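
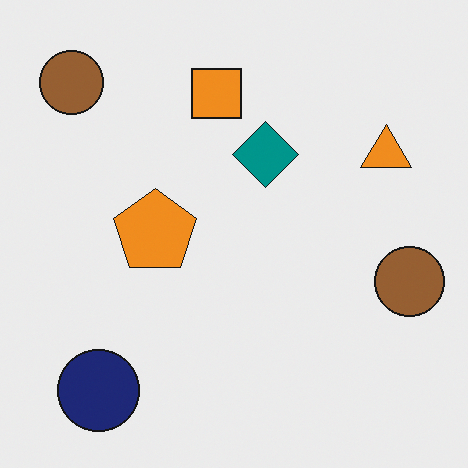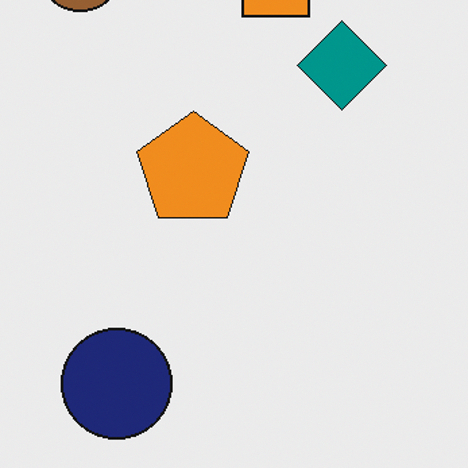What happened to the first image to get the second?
The image was cropped slightly and scaled back up.

The visible shapes are larger and the field of view is narrower; shapes near the original edges may be partly or wholly outside the frame — a crop-and-rescale.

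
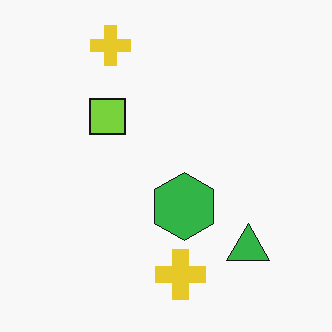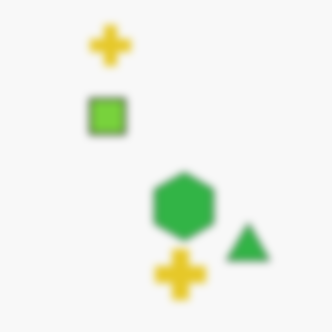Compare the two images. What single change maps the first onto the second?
The image was moderately blurred.

Shape edges and outlines are uniformly softened across the whole image.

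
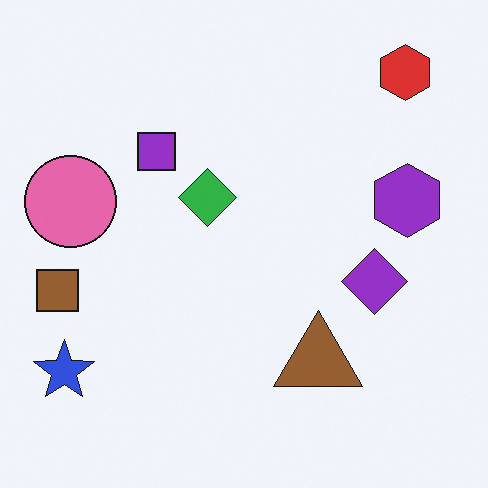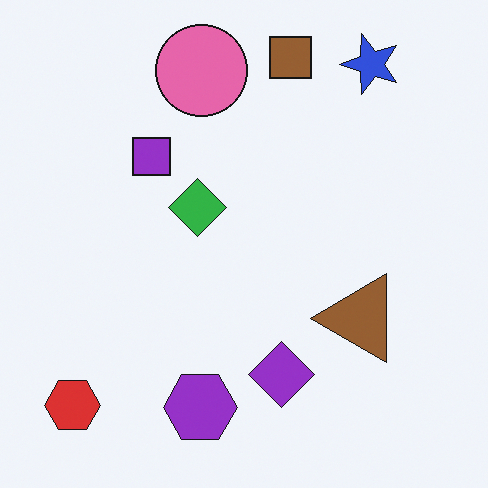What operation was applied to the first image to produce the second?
Transposed (reflected across the top-left ↔ bottom-right diagonal).

Shapes have swapped their row and column positions — what was in the top-right is now in the bottom-left — a diagonal reflection.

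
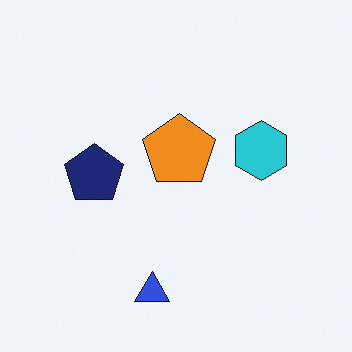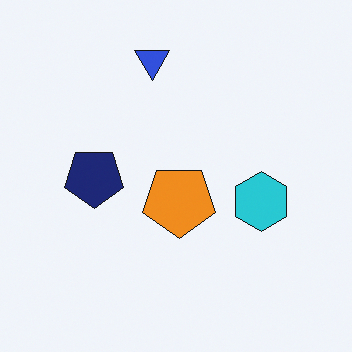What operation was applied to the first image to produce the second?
The second image is the first flipped vertically (top ↔ bottom).

The blue triangle is in the bottom of the first image and the top of the second — shapes on opposite sides of the horizontal midline have swapped in a mirror flip.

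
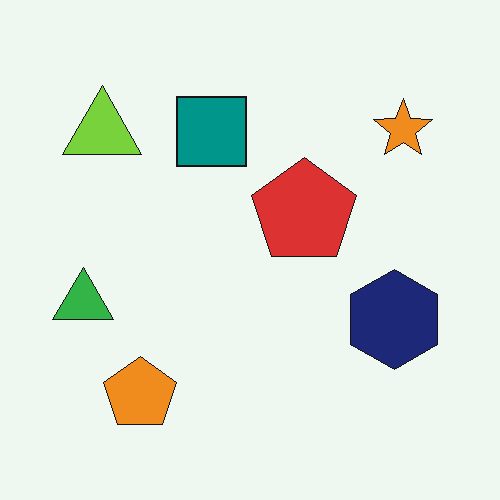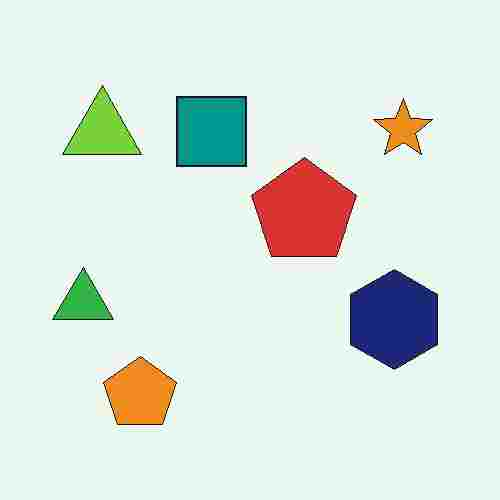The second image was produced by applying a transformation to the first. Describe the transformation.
The transformation is: heavily JPEG-compressed with obvious blocking artifacts.

Blocky 8×8 compression artifacts appear around shape edges and the flat background shows ringing — characteristic JPEG degradation.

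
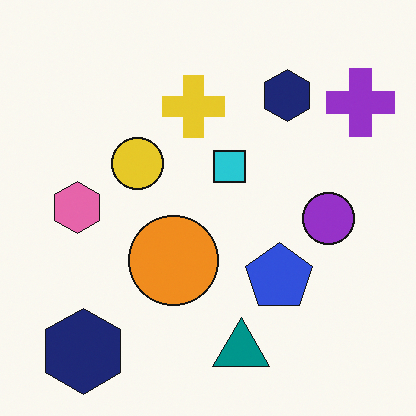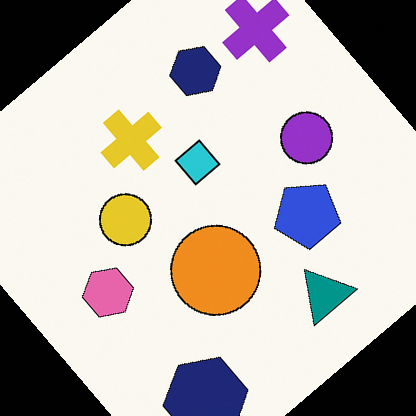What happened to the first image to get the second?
The second image is the first rotated counter-clockwise by a large amount — several tens of degrees.

Every shape is tilted by the same angle and the image corners show triangular fill wedges — a whole-image rotation by a non-right angle.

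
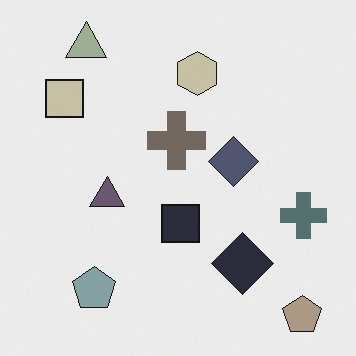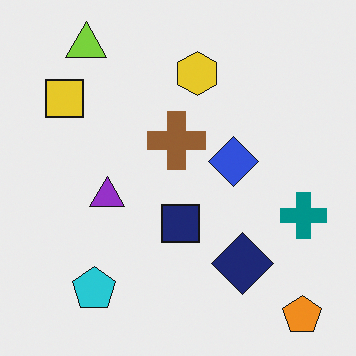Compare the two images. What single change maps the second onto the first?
It was made much more muted (saturation change).

All colors are more muted and greyish — a global saturation change.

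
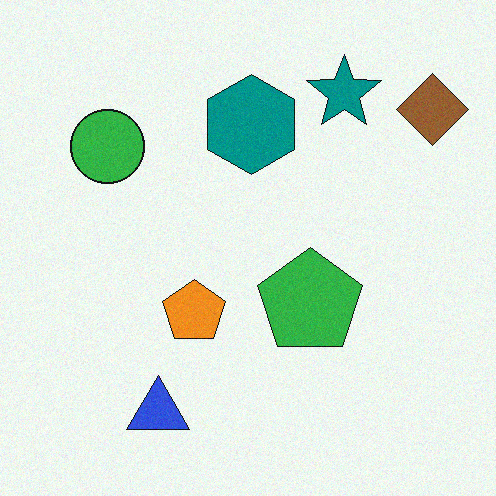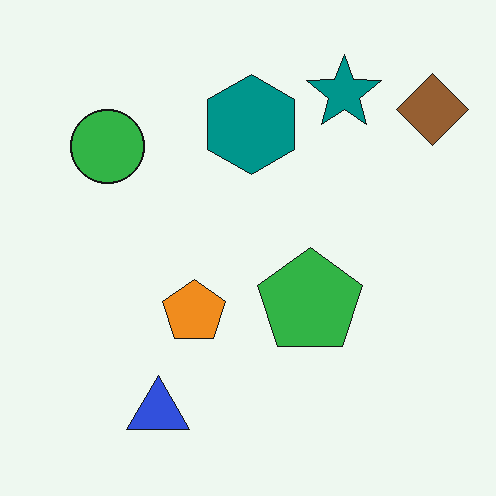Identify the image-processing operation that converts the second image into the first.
The image was degraded with a light layer of grain.

Random speckle covers the whole image, including the flat background.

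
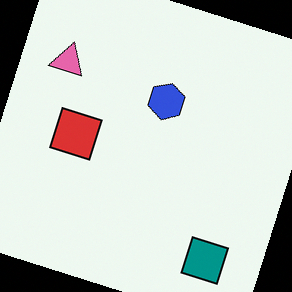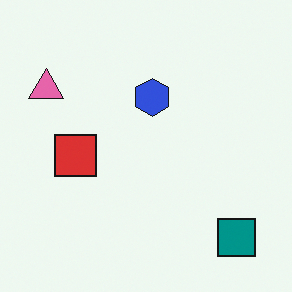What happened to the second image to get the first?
The first image is the second rotated clockwise by a moderate amount.

Every shape is tilted by the same angle and the image corners show triangular fill wedges — a whole-image rotation by a non-right angle.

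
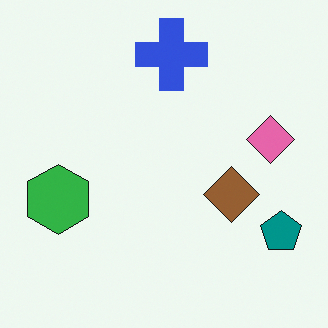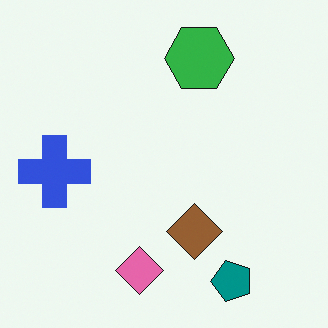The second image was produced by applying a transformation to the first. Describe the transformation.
The image was transposed (reflected across the top-left ↔ bottom-right diagonal).

Shapes have swapped their row and column positions — what was in the top-right is now in the bottom-left — a diagonal reflection.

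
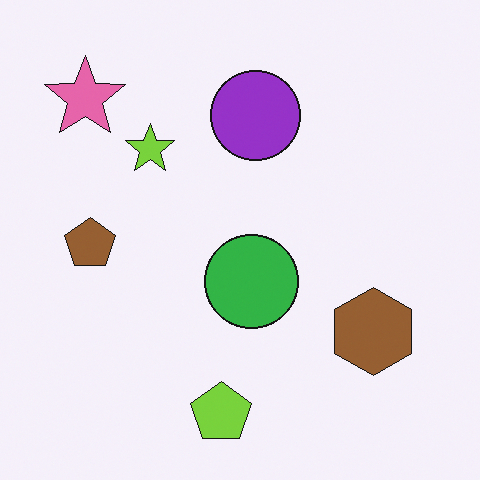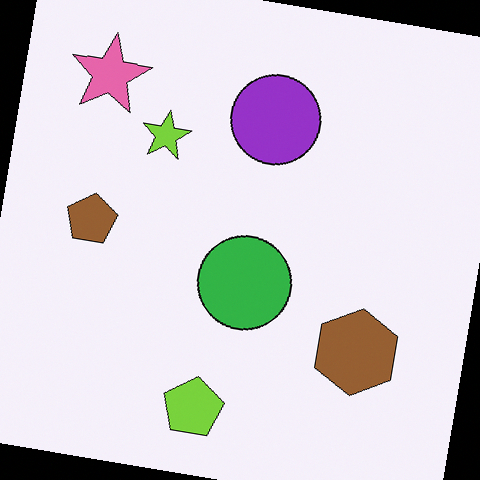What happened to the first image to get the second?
The transformation is: rotated clockwise by a small amount.

Every shape is tilted by the same angle and the image corners show triangular fill wedges — a whole-image rotation by a non-right angle.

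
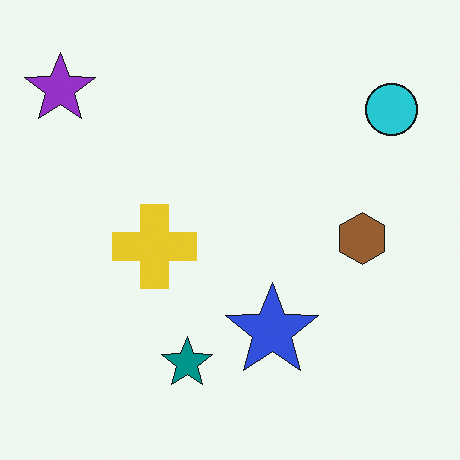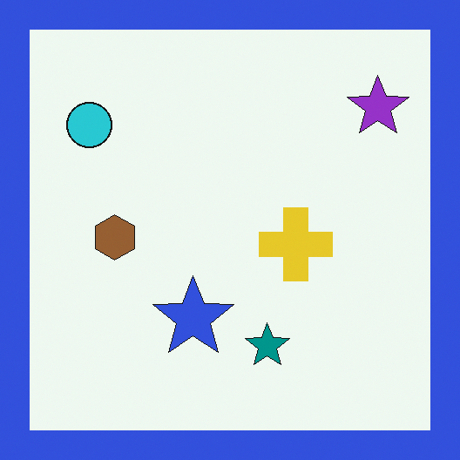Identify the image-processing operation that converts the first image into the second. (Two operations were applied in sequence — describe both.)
The transformation is: flipped horizontally (left ↔ right), then framed with a blue border.

The purple star is in the top-left of the first image and the top-right of the second — shapes on opposite sides of the vertical midline have swapped in a mirror flip. A solid blue frame runs around the edge of the second image, with the content slightly shrunk inside it.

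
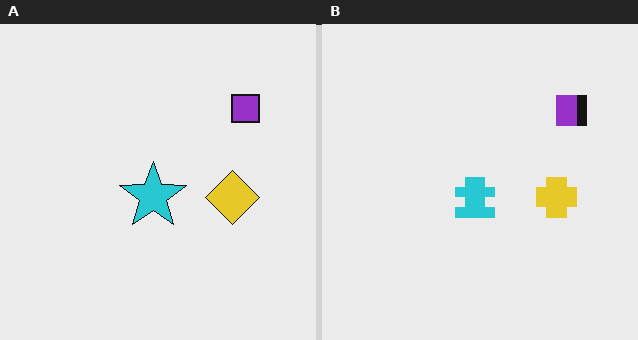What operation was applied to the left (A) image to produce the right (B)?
Coarsely pixelated.

Shapes are reduced to large square blocks; fine edges and outlines are lost — a downscale-then-upscale (mosaic) effect.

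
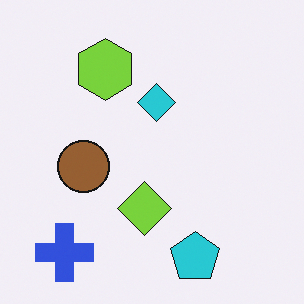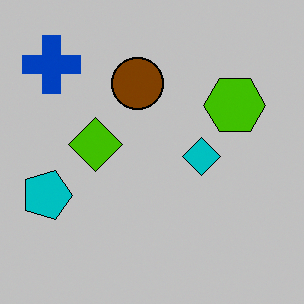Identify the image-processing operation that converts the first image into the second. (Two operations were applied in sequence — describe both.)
This is the original image rotated 90° clockwise, then heavily posterized to just a handful of flat colors.

The blue cross sits in the bottom-left of the first image and the top-left of the second — consistent with a whole-image 90° clockwise rotation. Each flat color has snapped to a coarser quantized level — most visibly, the near-white background has dropped to a flat grey.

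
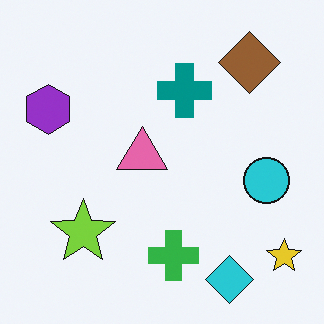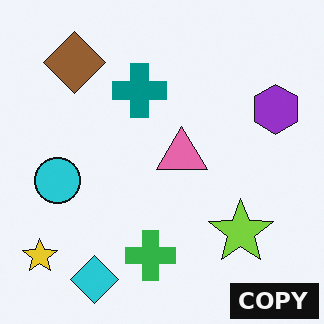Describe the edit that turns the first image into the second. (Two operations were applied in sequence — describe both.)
The transformation is: flipped horizontally (left ↔ right), then watermarked with the text "COPY" in the lower-right corner.

The yellow star is in the bottom-right of the first image and the bottom-left of the second — shapes on opposite sides of the vertical midline have swapped in a mirror flip. A dark label reading "COPY" appears in the lower-right corner.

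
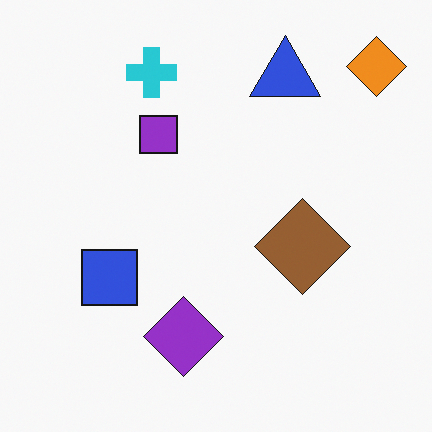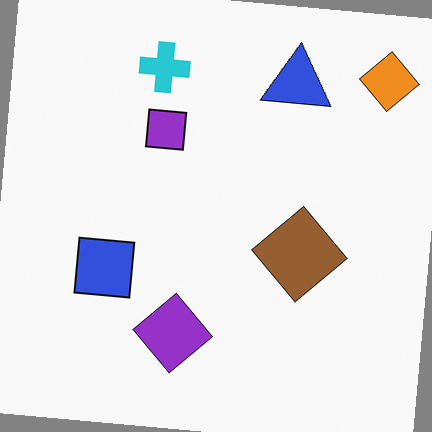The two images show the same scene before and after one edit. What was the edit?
This is the original image rotated clockwise by a small amount.

Every shape is tilted by the same angle and the image corners show triangular fill wedges — a whole-image rotation by a non-right angle.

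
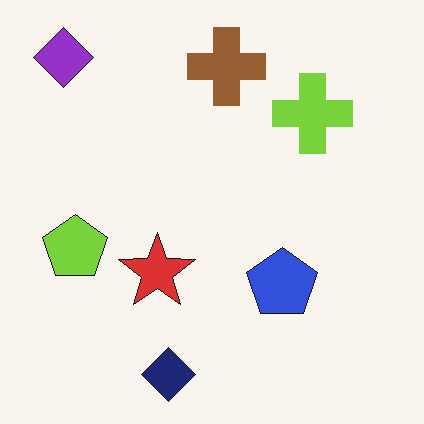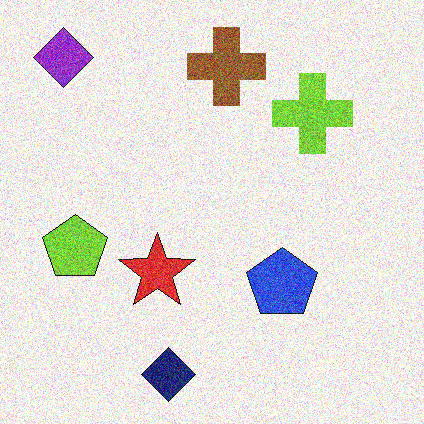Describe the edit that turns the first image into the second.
This is the original image degraded with heavy additive noise.

Random speckle covers the whole image, including the flat background.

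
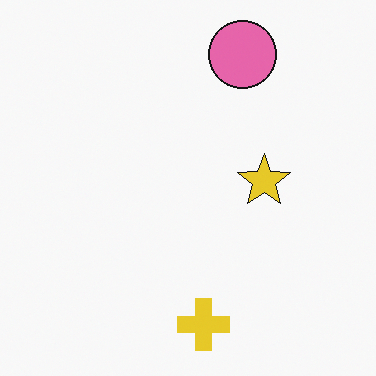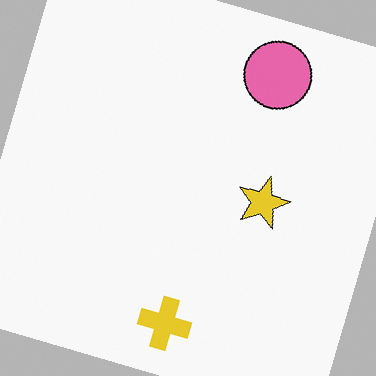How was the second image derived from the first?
It was rotated clockwise by a clearly visible amount.

Every shape is tilted by the same angle and the image corners show triangular fill wedges — a whole-image rotation by a non-right angle.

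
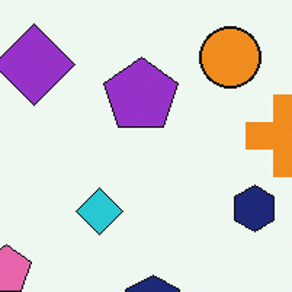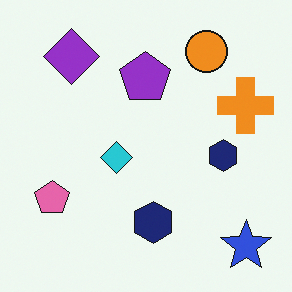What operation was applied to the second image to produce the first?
The first image is the second cropped slightly and scaled back up.

The visible shapes are larger and the field of view is narrower; shapes near the original edges may be partly or wholly outside the frame — a crop-and-rescale.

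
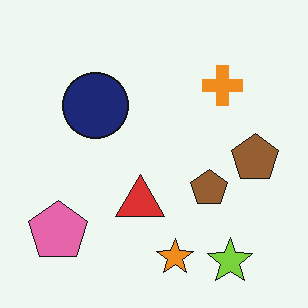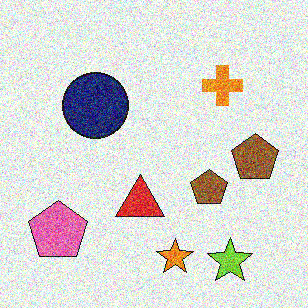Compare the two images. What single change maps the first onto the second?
This is the original image degraded with a thick layer of grain.

Random speckle covers the whole image, including the flat background.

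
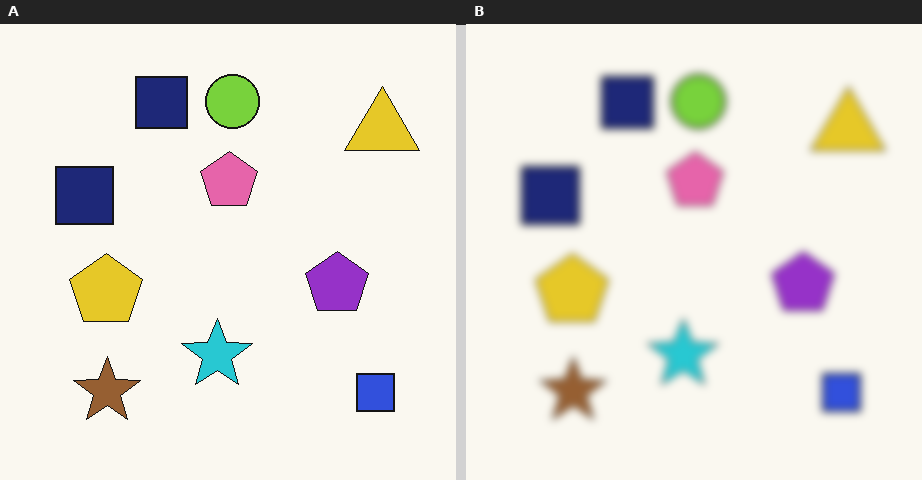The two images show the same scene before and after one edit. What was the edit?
The image was moderately blurred.

Shape edges and outlines are uniformly softened across the whole image.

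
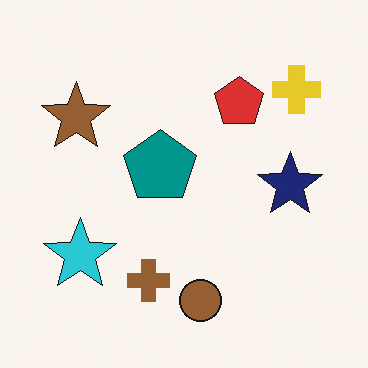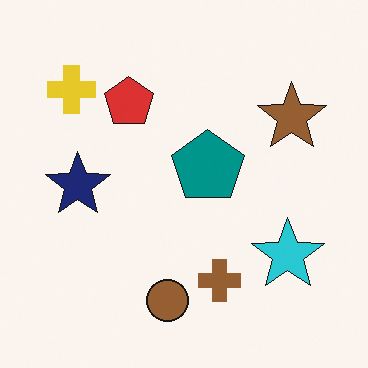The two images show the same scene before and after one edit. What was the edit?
This is the original image flipped horizontally (left ↔ right).

The yellow cross is in the top-right of the first image and the top-left of the second — shapes on opposite sides of the vertical midline have swapped in a mirror flip.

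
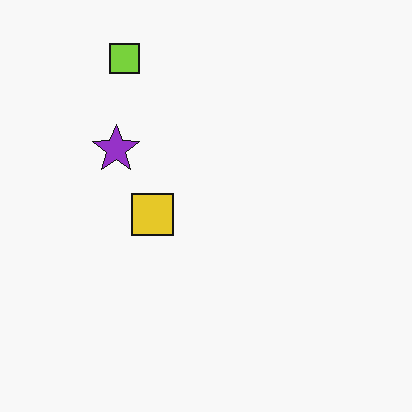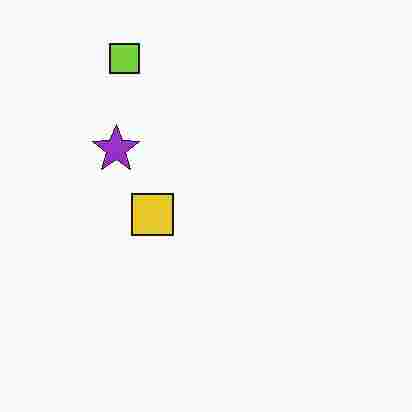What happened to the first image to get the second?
The second image is the first heavily JPEG-compressed with obvious blocking artifacts.

Blocky 8×8 compression artifacts appear around shape edges and the flat background shows ringing — characteristic JPEG degradation.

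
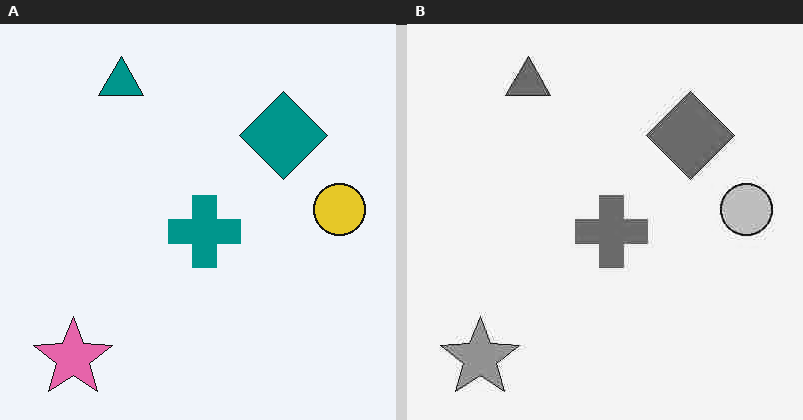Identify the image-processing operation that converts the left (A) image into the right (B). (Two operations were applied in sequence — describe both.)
The image was degraded with heavy JPEG compression, then converted to grayscale.

Blocky 8×8 compression artifacts appear around shape edges and the flat background shows ringing — characteristic JPEG degradation. All color is removed — every shape is now a shade of grey.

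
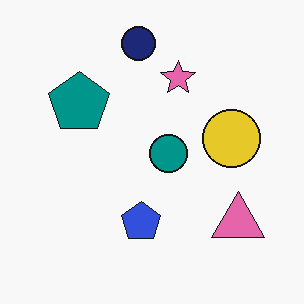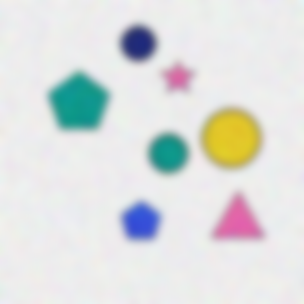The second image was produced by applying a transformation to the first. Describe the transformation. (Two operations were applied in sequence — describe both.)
The second image is the first degraded with a thick layer of grain, then moderately blurred.

Random speckle covers the whole image, including the flat background. Shape edges and outlines are uniformly softened across the whole image.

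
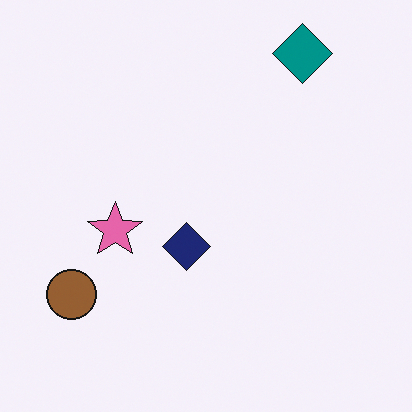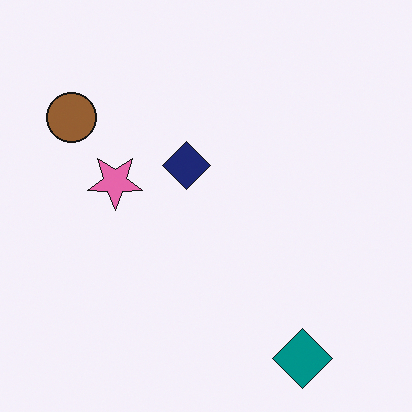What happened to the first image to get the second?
It was flipped vertically (top ↔ bottom).

The teal diamond is in the top-right of the first image and the bottom-right of the second — shapes on opposite sides of the horizontal midline have swapped in a mirror flip.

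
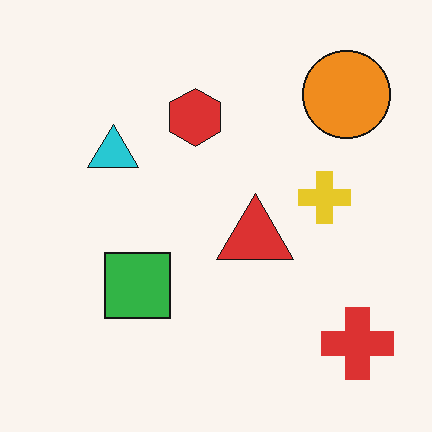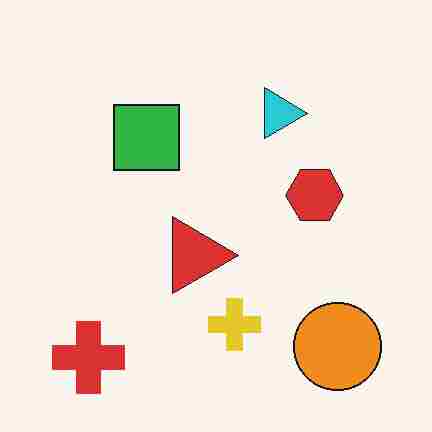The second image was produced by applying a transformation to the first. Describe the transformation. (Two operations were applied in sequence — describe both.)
The second image is the first heavily JPEG-compressed with obvious blocking artifacts, then rotated 90° clockwise.

Blocky 8×8 compression artifacts appear around shape edges and the flat background shows ringing — characteristic JPEG degradation. The red cross sits in the bottom-right of the first image and the bottom-left of the second — consistent with a whole-image 90° clockwise rotation.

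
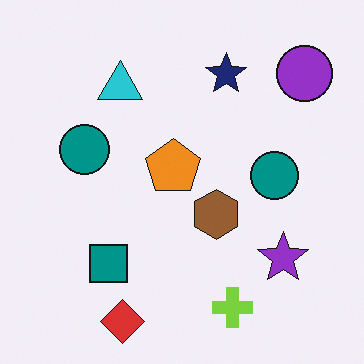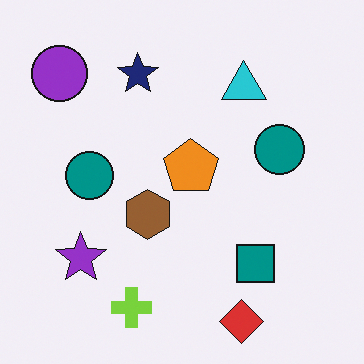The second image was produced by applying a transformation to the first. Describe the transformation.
The image was flipped horizontally (left ↔ right).

The purple circle is in the top-right of the first image and the top-left of the second — shapes on opposite sides of the vertical midline have swapped in a mirror flip.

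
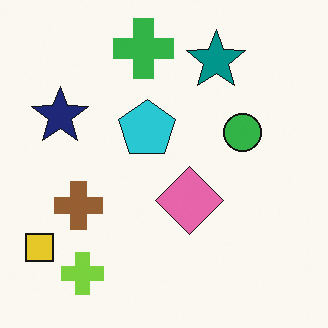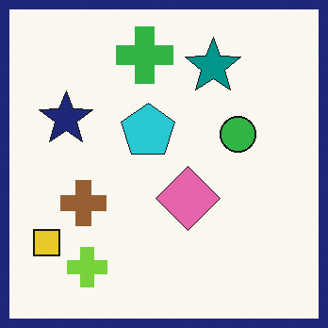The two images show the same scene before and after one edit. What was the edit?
This is the original image framed with a navy border.

A solid navy frame runs around the edge of the second image, with the content slightly shrunk inside it.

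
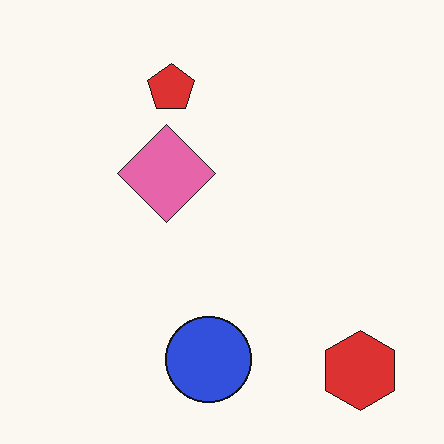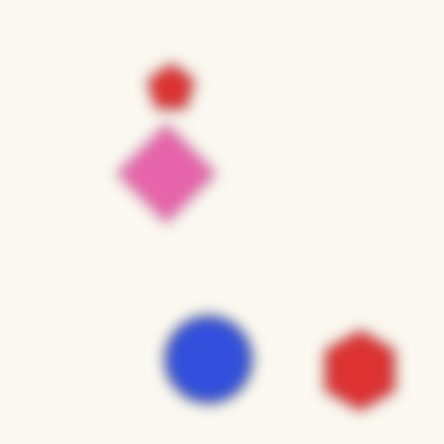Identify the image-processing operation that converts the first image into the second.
The image was heavily blurred.

Shape edges and outlines are uniformly softened across the whole image.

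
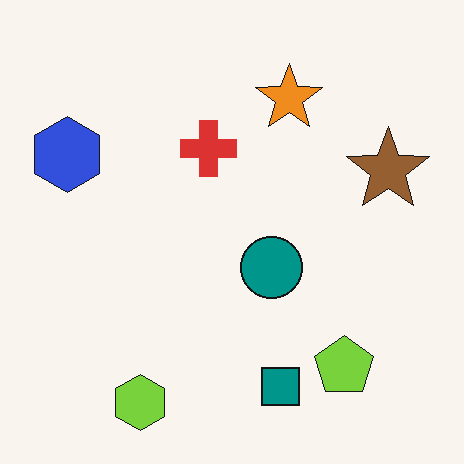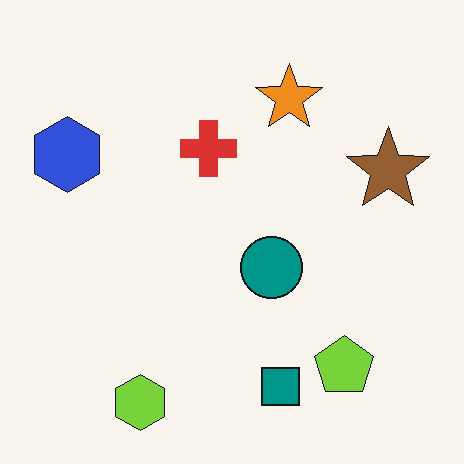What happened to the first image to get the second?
The image was given moderate JPEG compression.

Blocky 8×8 compression artifacts appear around shape edges and the flat background shows ringing — characteristic JPEG degradation.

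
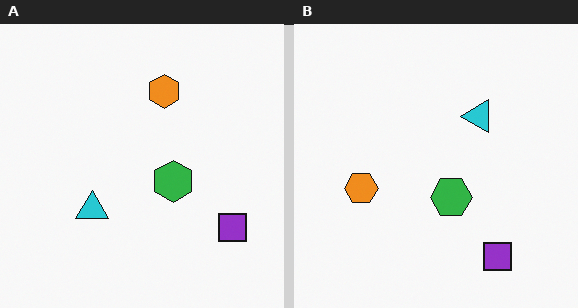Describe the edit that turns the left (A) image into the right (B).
The image was transposed (reflected across the top-left ↔ bottom-right diagonal).

Shapes have swapped their row and column positions — what was in the top-right is now in the bottom-left — a diagonal reflection.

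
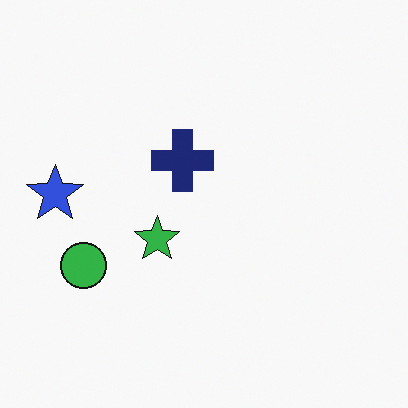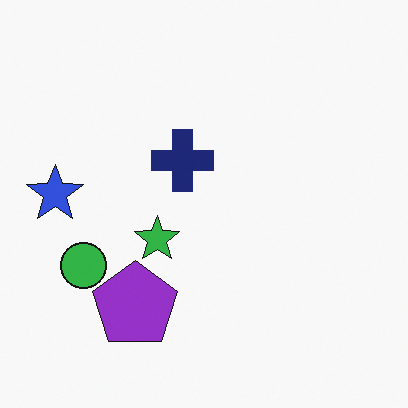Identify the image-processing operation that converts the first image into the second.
The second image is the first overlaid with an additional purple pentagon.

A purple pentagon appears in the second image that is absent from the first.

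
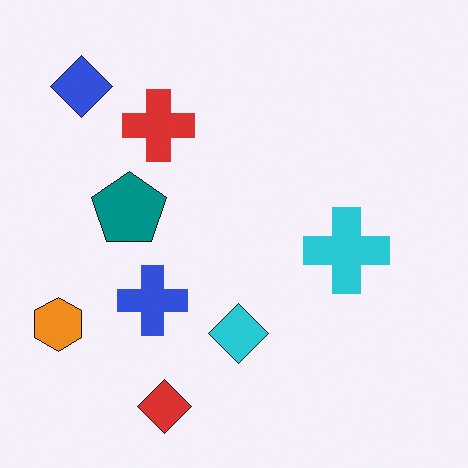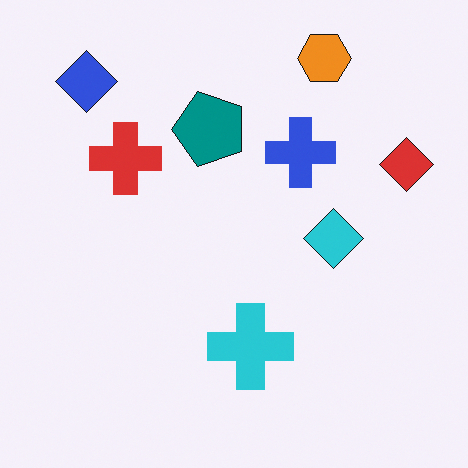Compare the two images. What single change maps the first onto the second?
It was transposed (reflected across the top-left ↔ bottom-right diagonal).

Shapes have swapped their row and column positions — what was in the top-right is now in the bottom-left — a diagonal reflection.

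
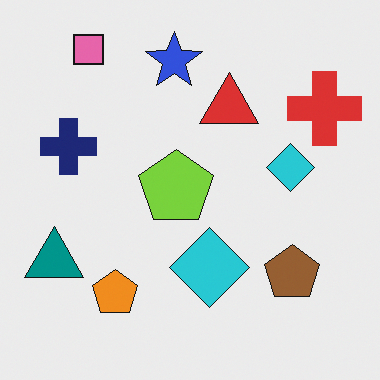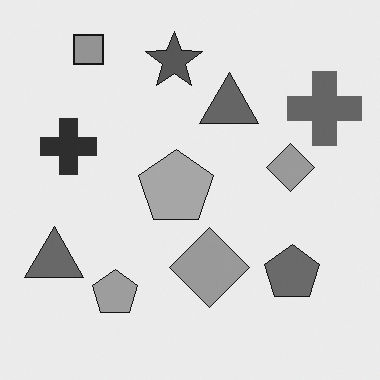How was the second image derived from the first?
The transformation is: converted to grayscale.

All color is removed — every shape is now a shade of grey.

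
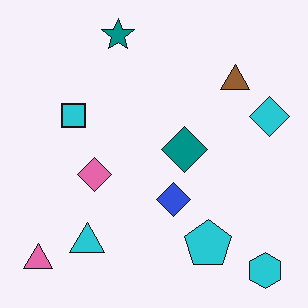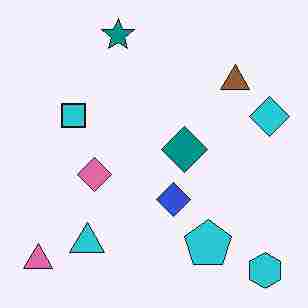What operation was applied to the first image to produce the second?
The transformation is: degraded with heavy JPEG compression.

Blocky 8×8 compression artifacts appear around shape edges and the flat background shows ringing — characteristic JPEG degradation.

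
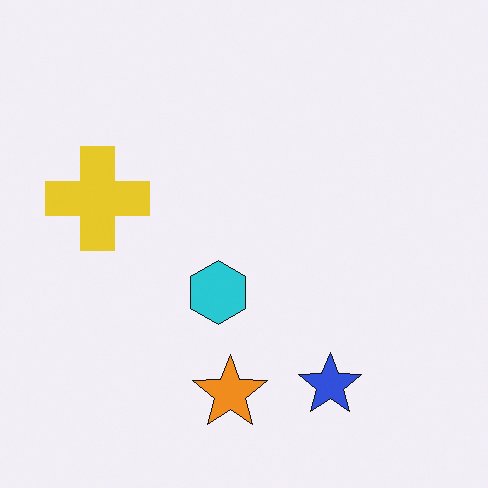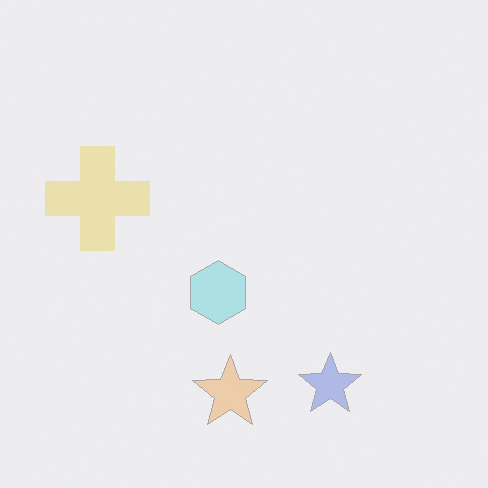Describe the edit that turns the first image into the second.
The transformation is: washed out (contrast reduced).

Tones are pushed toward mid-grey across the whole image — a global contrast change.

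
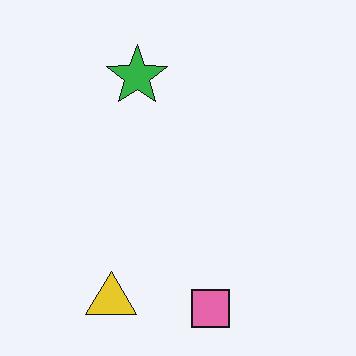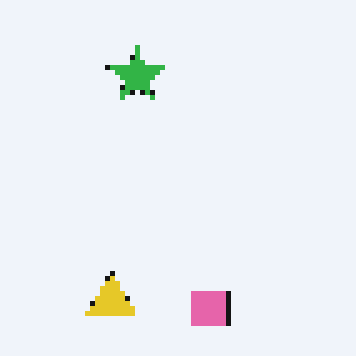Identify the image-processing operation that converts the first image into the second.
It was lightly pixelated (a mild mosaic effect).

Shapes are reduced to large square blocks; fine edges and outlines are lost — a downscale-then-upscale (mosaic) effect.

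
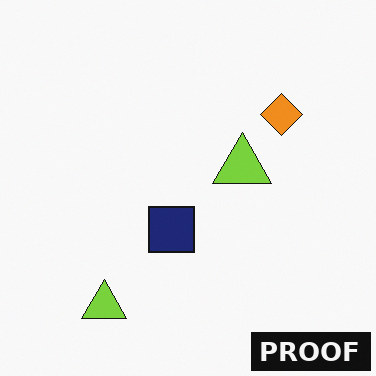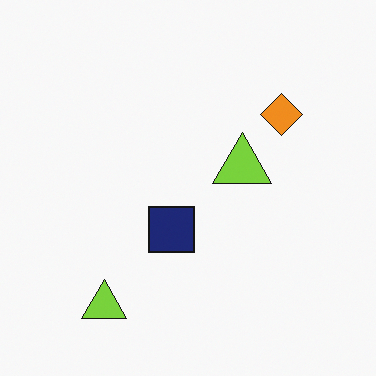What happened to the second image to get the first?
The image was watermarked with the text "PROOF" in the lower-right corner.

A dark label reading "PROOF" appears in the lower-right corner.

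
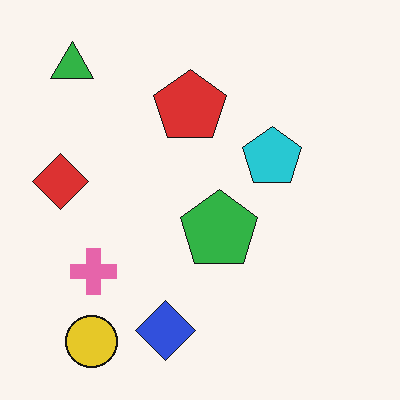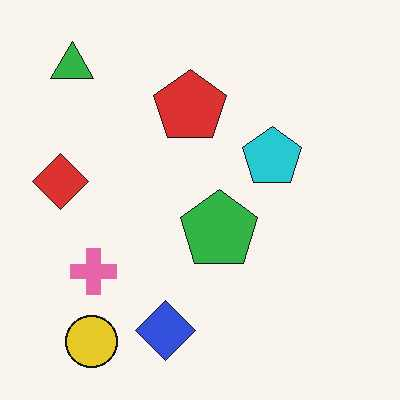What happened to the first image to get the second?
The image was given moderate JPEG compression.

Blocky 8×8 compression artifacts appear around shape edges and the flat background shows ringing — characteristic JPEG degradation.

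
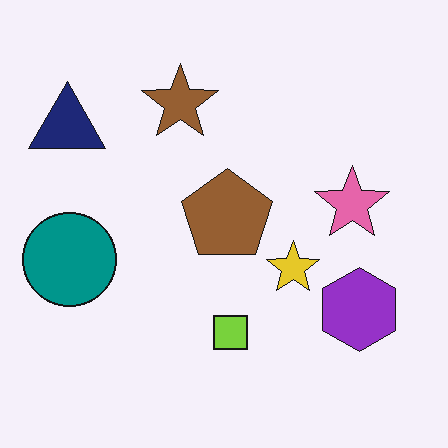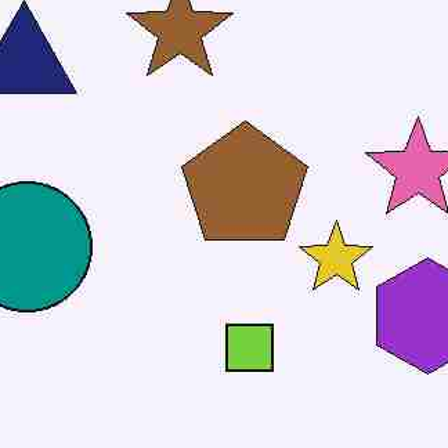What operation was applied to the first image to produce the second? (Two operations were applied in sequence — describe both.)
Heavily JPEG-compressed with obvious blocking artifacts, then cropped to a modestly smaller region and rescaled.

Blocky 8×8 compression artifacts appear around shape edges and the flat background shows ringing — characteristic JPEG degradation. The visible shapes are larger and the field of view is narrower; shapes near the original edges may be partly or wholly outside the frame — a crop-and-rescale.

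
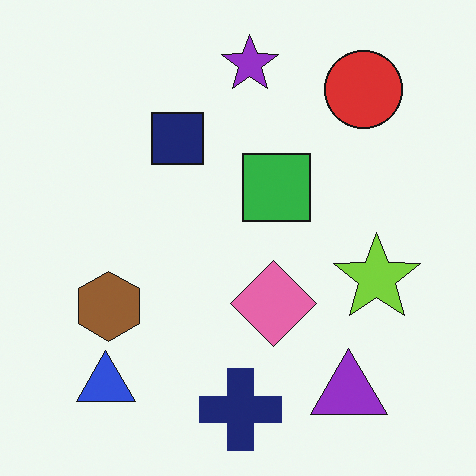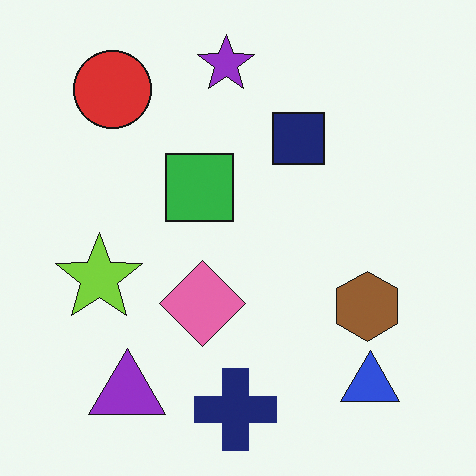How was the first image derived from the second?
Flipped horizontally (left ↔ right).

The lime star is in the left of the second image and the right of the first — shapes on opposite sides of the vertical midline have swapped in a mirror flip.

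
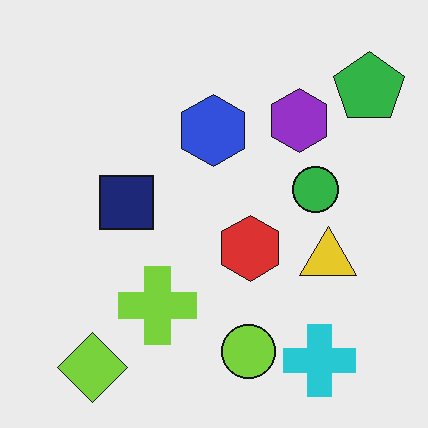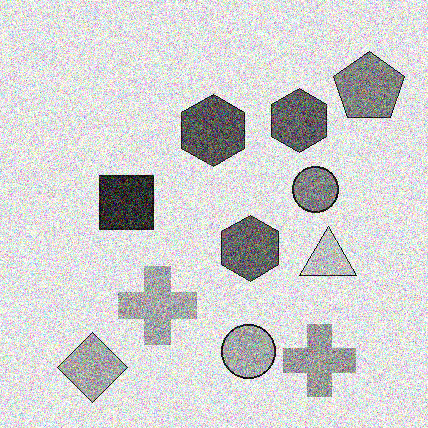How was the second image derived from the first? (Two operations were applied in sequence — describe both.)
The transformation is: converted to grayscale, then degraded with heavy additive noise.

All color is removed — every shape is now a shade of grey. Random speckle covers the whole image, including the flat background.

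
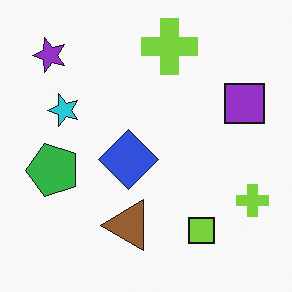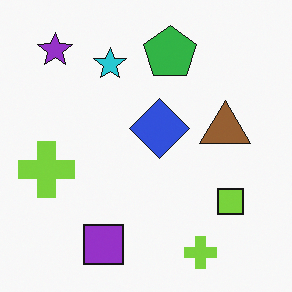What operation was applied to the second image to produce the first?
It was transposed (reflected across the top-left ↔ bottom-right diagonal).

Shapes have swapped their row and column positions — what was in the top-right is now in the bottom-left — a diagonal reflection.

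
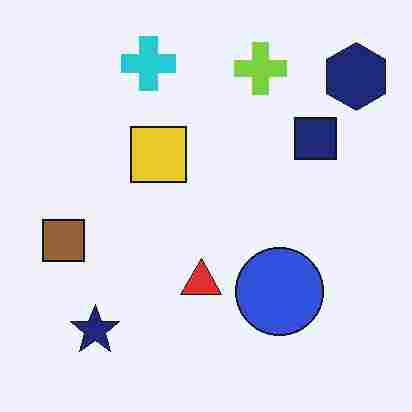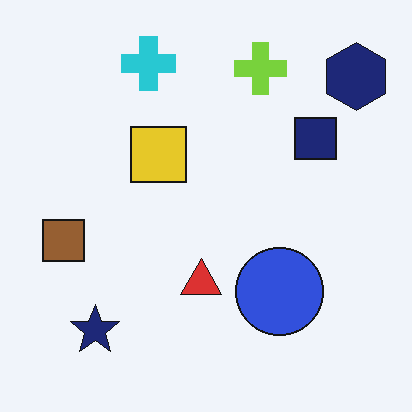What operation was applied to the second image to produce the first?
This is the original image degraded with heavy JPEG compression.

Blocky 8×8 compression artifacts appear around shape edges and the flat background shows ringing — characteristic JPEG degradation.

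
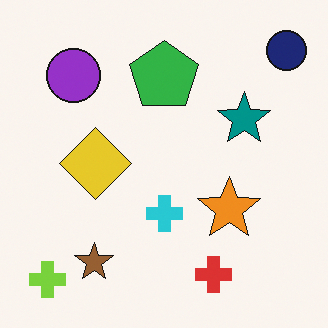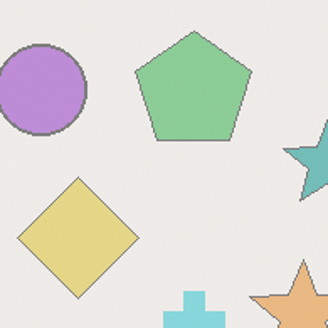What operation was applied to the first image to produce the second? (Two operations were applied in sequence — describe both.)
The image was given much lower contrast, then cropped to a noticeably smaller region and rescaled.

Tones are pushed toward mid-grey across the whole image — a global contrast change. The visible shapes are larger and the field of view is narrower; shapes near the original edges may be partly or wholly outside the frame — a crop-and-rescale.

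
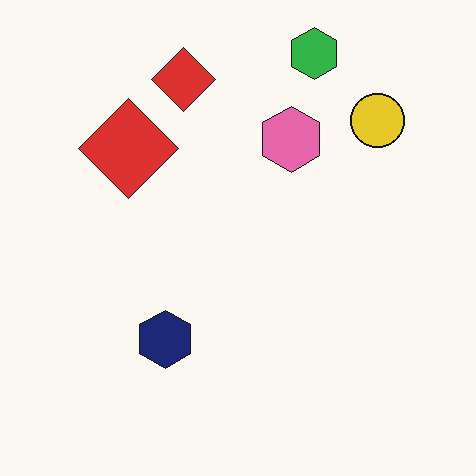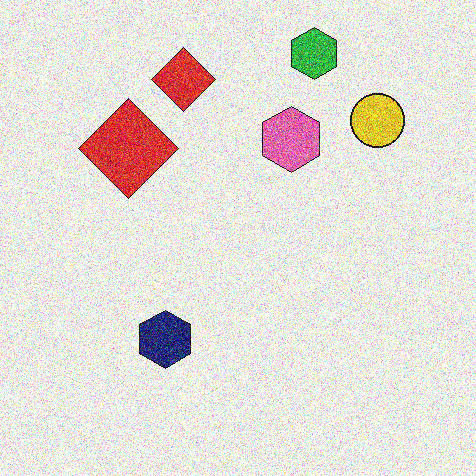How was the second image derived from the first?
It was degraded with strong gaussian noise.

Random speckle covers the whole image, including the flat background.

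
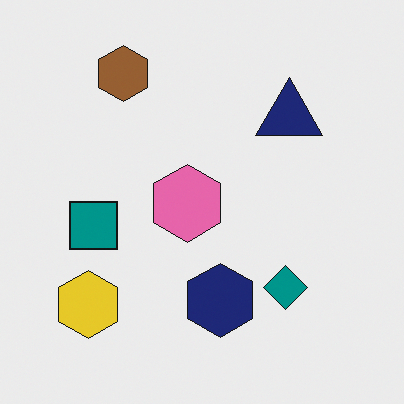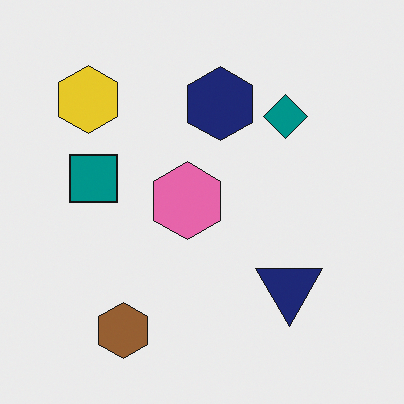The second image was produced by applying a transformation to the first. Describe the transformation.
The transformation is: flipped vertically (top ↔ bottom).

The brown hexagon is in the top-left of the first image and the bottom-left of the second — shapes on opposite sides of the horizontal midline have swapped in a mirror flip.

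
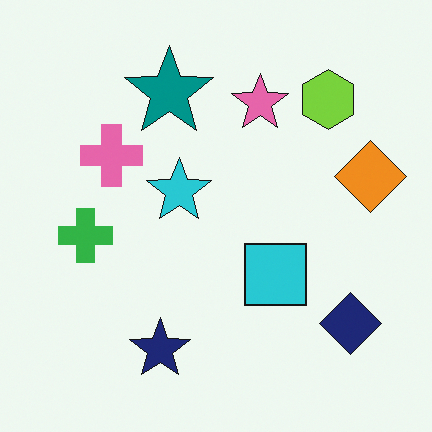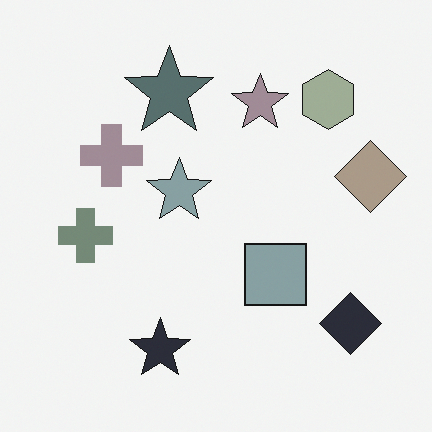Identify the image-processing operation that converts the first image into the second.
The image was heavily desaturated.

All colors are more muted and greyish — a global saturation change.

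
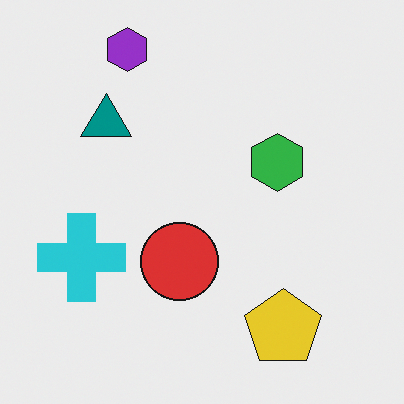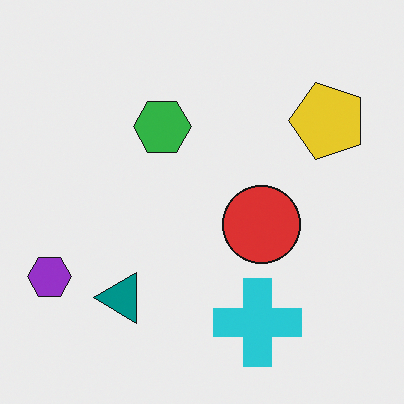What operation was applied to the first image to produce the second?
The image was rotated 90° counter-clockwise.

The purple hexagon sits in the top-left of the first image and the bottom-left of the second — consistent with a whole-image 90° counter-clockwise rotation.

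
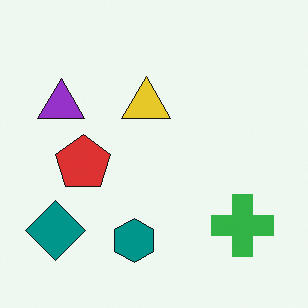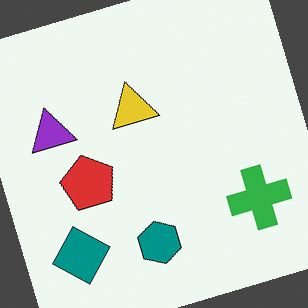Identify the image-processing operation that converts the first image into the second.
The transformation is: rotated counter-clockwise by a clearly visible amount.

Every shape is tilted by the same angle and the image corners show triangular fill wedges — a whole-image rotation by a non-right angle.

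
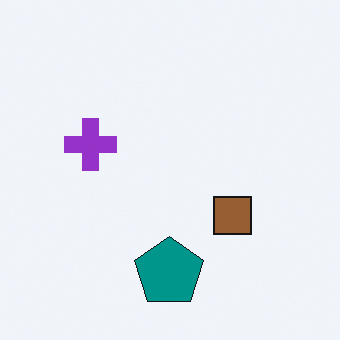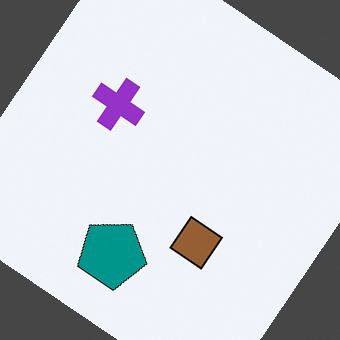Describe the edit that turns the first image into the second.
The image was rotated clockwise by a large amount — several tens of degrees.

Every shape is tilted by the same angle and the image corners show triangular fill wedges — a whole-image rotation by a non-right angle.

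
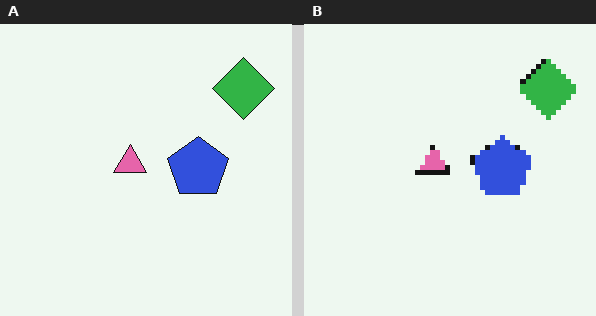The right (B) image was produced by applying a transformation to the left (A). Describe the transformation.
The image was mildly pixelated.

Shapes are reduced to large square blocks; fine edges and outlines are lost — a downscale-then-upscale (mosaic) effect.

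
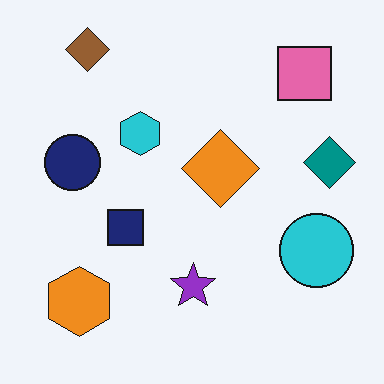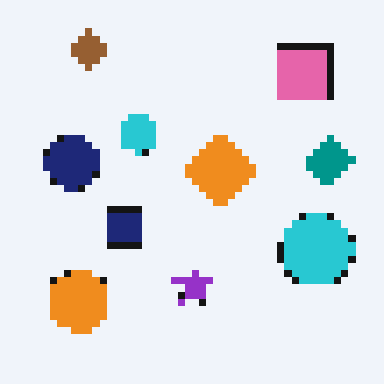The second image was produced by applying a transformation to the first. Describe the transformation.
The image was pixelated into visible square blocks.

Shapes are reduced to large square blocks; fine edges and outlines are lost — a downscale-then-upscale (mosaic) effect.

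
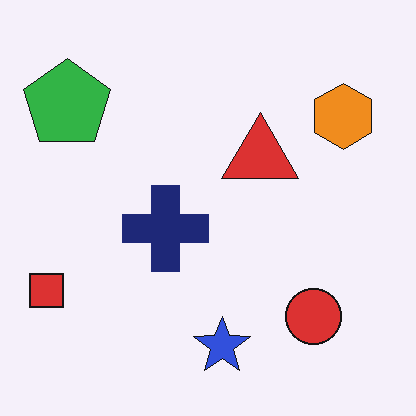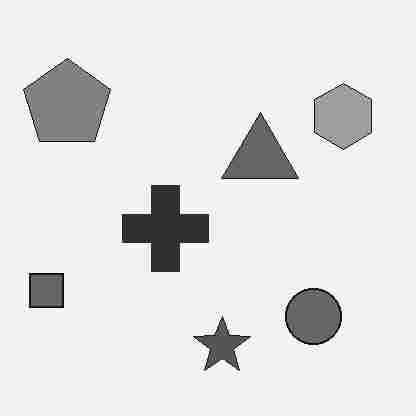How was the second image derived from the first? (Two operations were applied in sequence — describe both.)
The transformation is: converted to grayscale, then degraded with heavy JPEG compression.

All color is removed — every shape is now a shade of grey. Blocky 8×8 compression artifacts appear around shape edges and the flat background shows ringing — characteristic JPEG degradation.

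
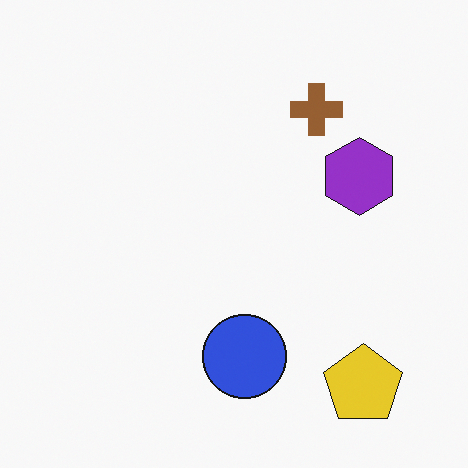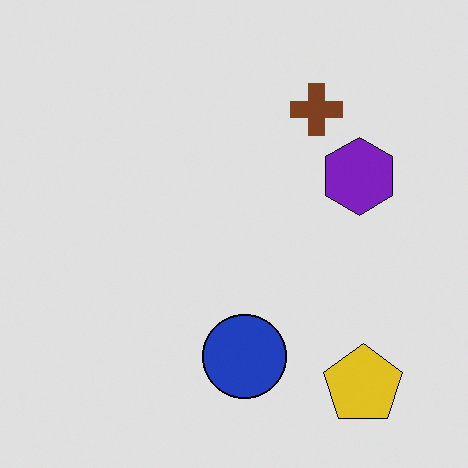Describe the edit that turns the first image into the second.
The second image is the first posterized to a reduced palette.

Each flat color has snapped to a coarser quantized level — most visibly, the near-white background has dropped to a flat grey.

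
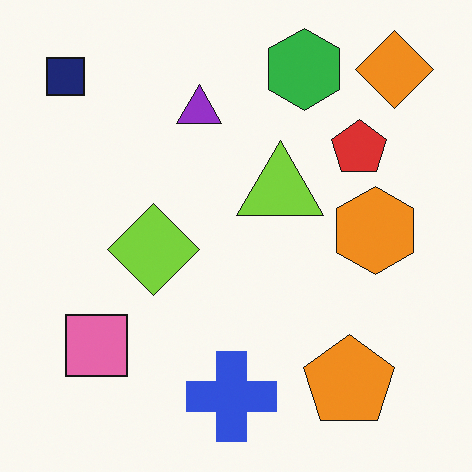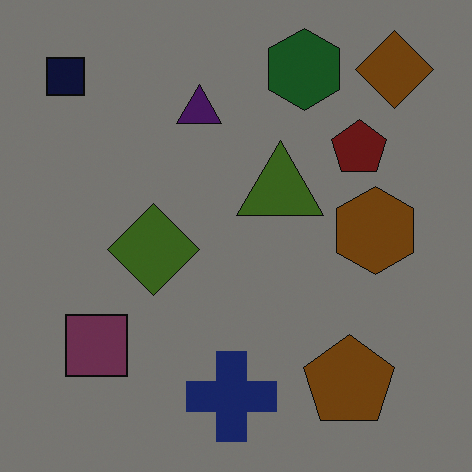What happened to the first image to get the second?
The second image is the first substantially darkened.

Every pixel — background and shapes alike — is uniformly darkened.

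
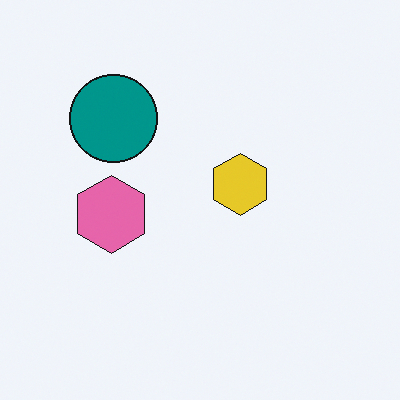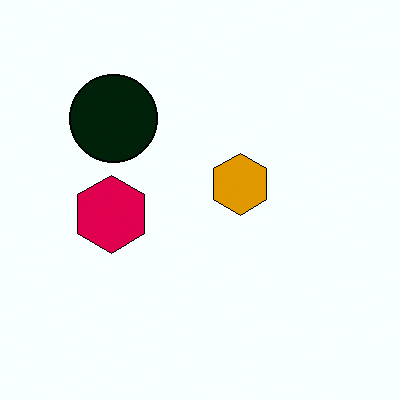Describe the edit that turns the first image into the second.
It was boosted in contrast.

Tones are pushed away from mid-grey across the whole image — a global contrast change.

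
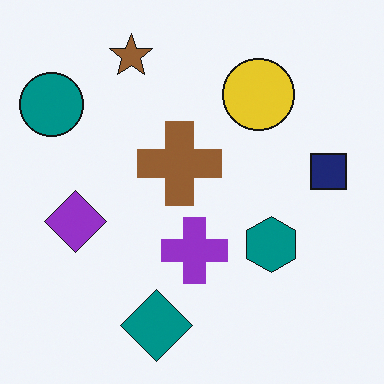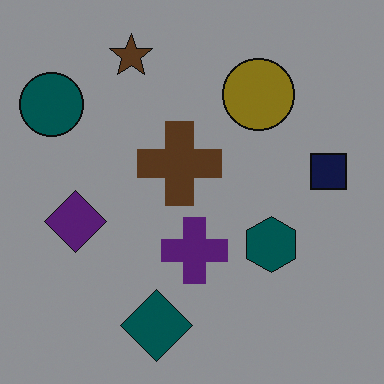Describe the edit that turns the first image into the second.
It was noticeably darkened.

Every pixel — background and shapes alike — is uniformly darkened.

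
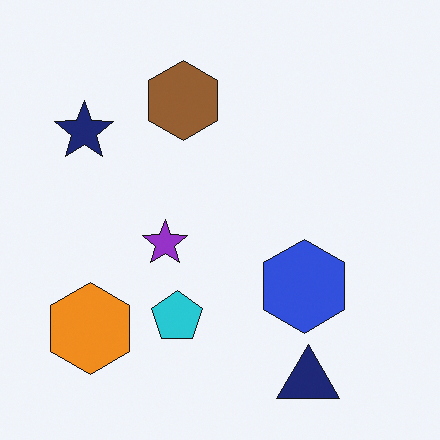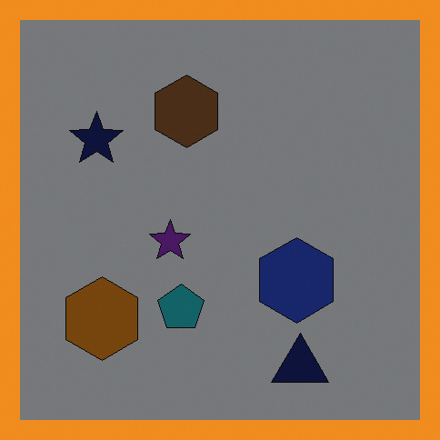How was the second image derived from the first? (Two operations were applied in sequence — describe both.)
The second image is the first substantially darkened, then framed with a orange border.

Every pixel — background and shapes alike — is uniformly darkened. A solid orange frame runs around the edge of the second image, with the content slightly shrunk inside it.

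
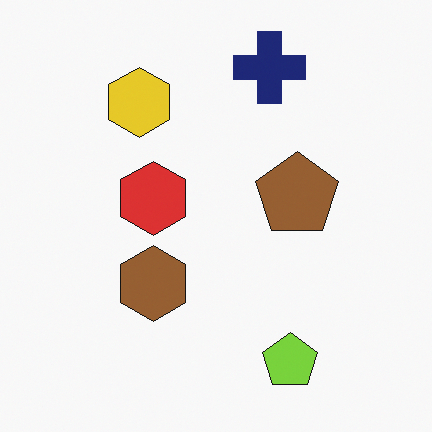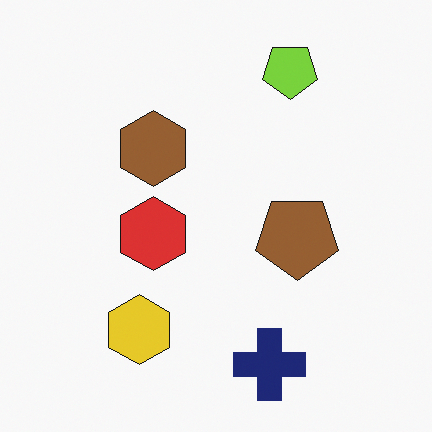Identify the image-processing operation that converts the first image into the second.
The image was flipped vertically (top ↔ bottom).

The navy cross is in the top of the first image and the bottom of the second — shapes on opposite sides of the horizontal midline have swapped in a mirror flip.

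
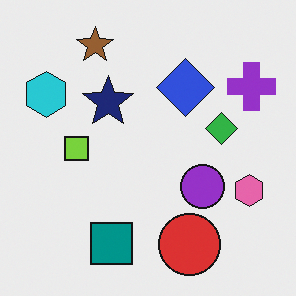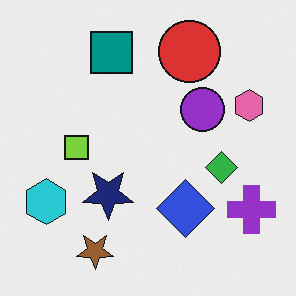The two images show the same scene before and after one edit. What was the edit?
The transformation is: flipped vertically (top ↔ bottom).

The brown star is in the top-left of the first image and the bottom-left of the second — shapes on opposite sides of the horizontal midline have swapped in a mirror flip.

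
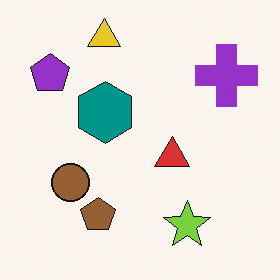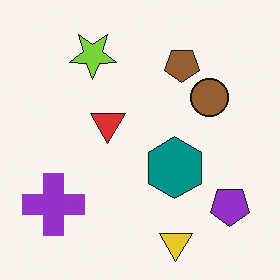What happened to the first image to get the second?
This is the original image rotated 180°.

The purple pentagon sits in the top-left of the first image and the bottom-right of the second — consistent with a whole-image 180° rotation.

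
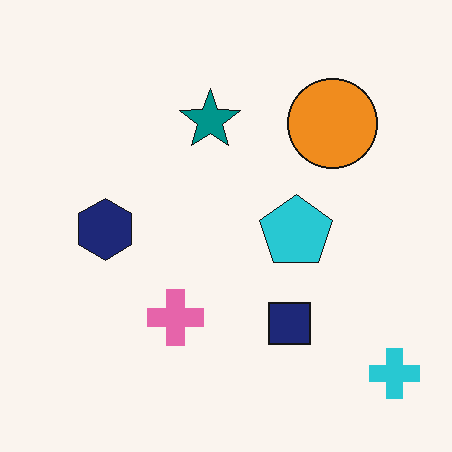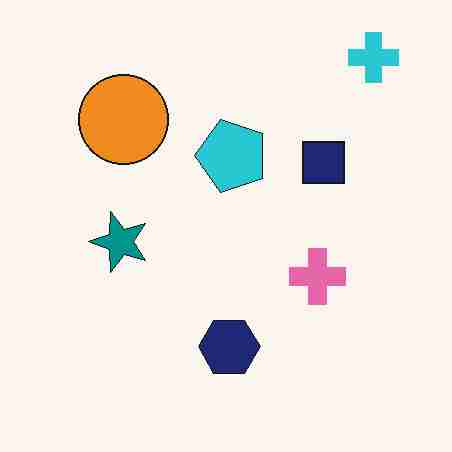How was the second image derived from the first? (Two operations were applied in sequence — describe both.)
The transformation is: rotated 90° counter-clockwise, then degraded with heavy JPEG compression.

The cyan cross sits in the bottom-right of the first image and the top-right of the second — consistent with a whole-image 90° counter-clockwise rotation. Blocky 8×8 compression artifacts appear around shape edges and the flat background shows ringing — characteristic JPEG degradation.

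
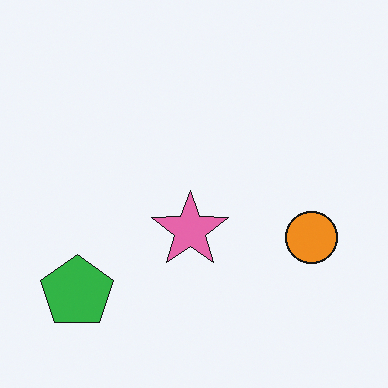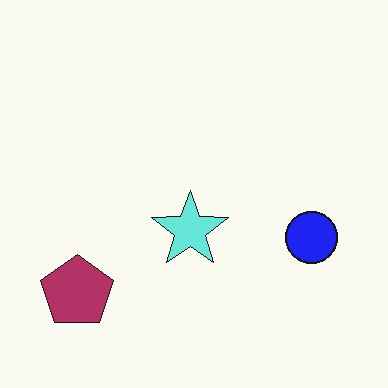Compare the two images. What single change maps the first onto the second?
This is the original image hue-shifted through roughly half the color wheel.

Every shape's color has rotated by the same amount around the hue wheel — a uniform hue shift.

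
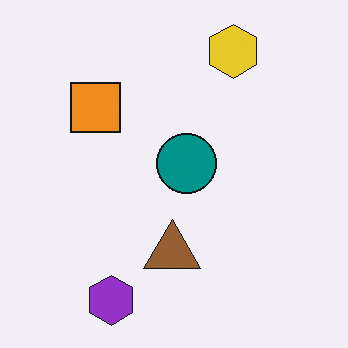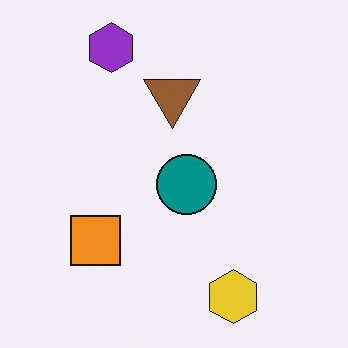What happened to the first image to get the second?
Flipped vertically (top ↔ bottom).

The purple hexagon is in the bottom-left of the first image and the top-left of the second — shapes on opposite sides of the horizontal midline have swapped in a mirror flip.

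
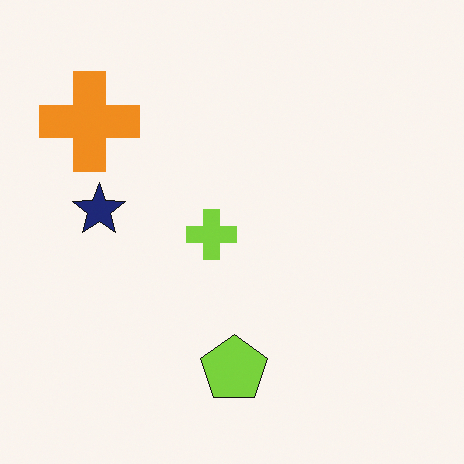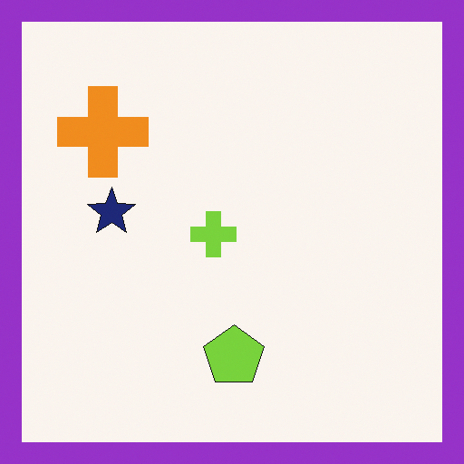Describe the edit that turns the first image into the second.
The transformation is: framed with a purple border.

A solid purple frame runs around the edge of the second image, with the content slightly shrunk inside it.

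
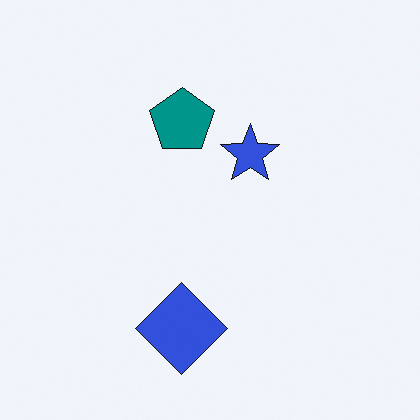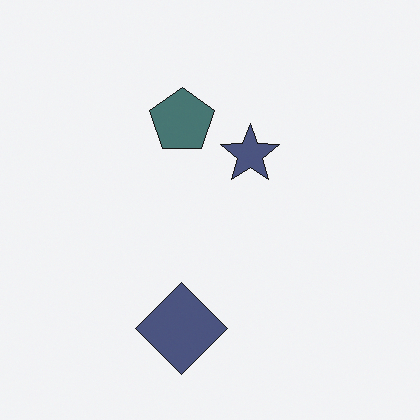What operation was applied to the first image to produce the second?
The image was made much more muted (saturation change).

All colors are more muted and greyish — a global saturation change.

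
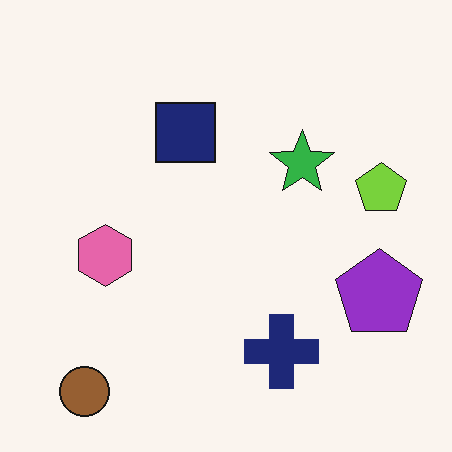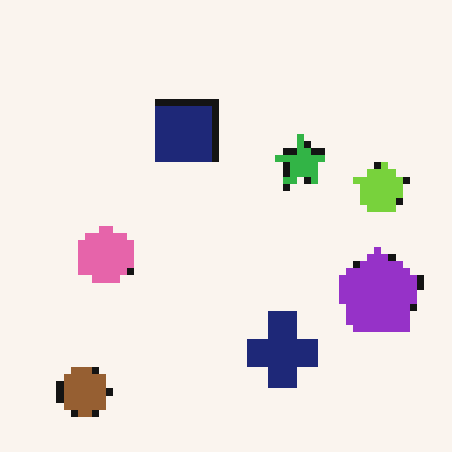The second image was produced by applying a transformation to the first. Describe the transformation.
Pixelated into visible square blocks.

Shapes are reduced to large square blocks; fine edges and outlines are lost — a downscale-then-upscale (mosaic) effect.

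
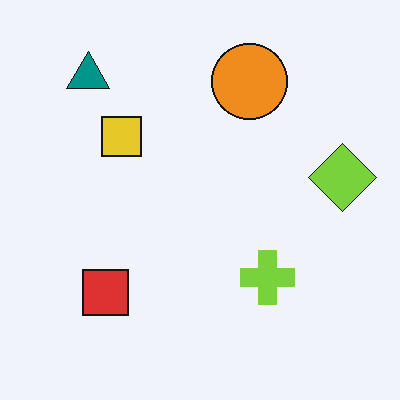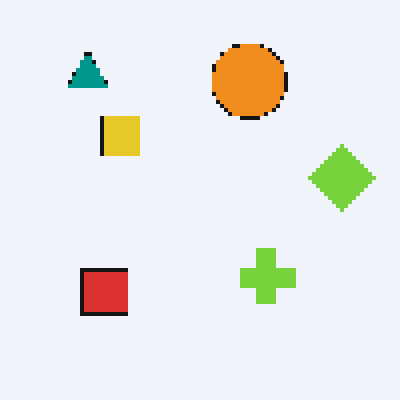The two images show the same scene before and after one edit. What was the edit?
Mildly pixelated.

Shapes are reduced to large square blocks; fine edges and outlines are lost — a downscale-then-upscale (mosaic) effect.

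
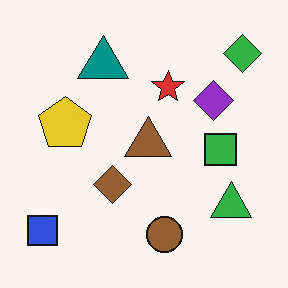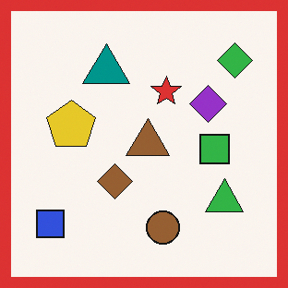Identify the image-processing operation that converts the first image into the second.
The image was framed with a red border.

A solid red frame runs around the edge of the second image, with the content slightly shrunk inside it.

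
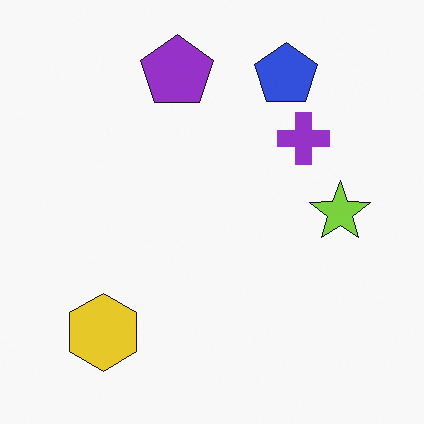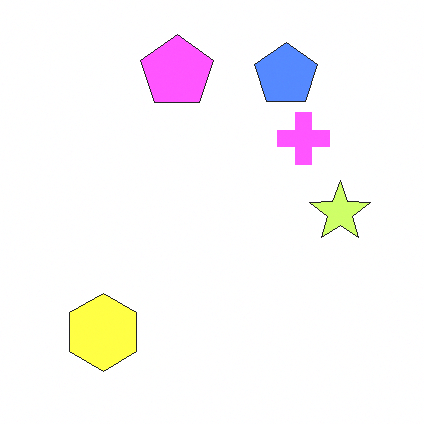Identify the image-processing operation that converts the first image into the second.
The second image is the first brightened a lot.

Every pixel — background and shapes alike — is uniformly brightened.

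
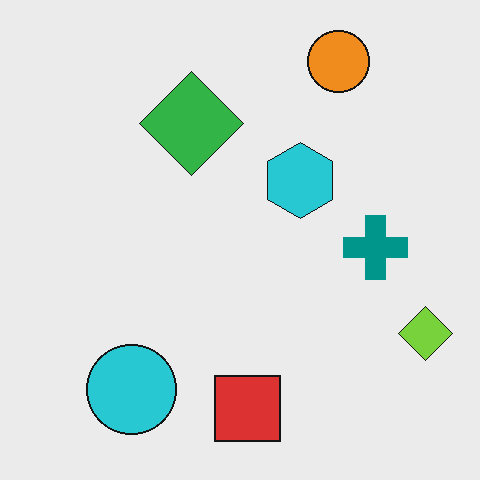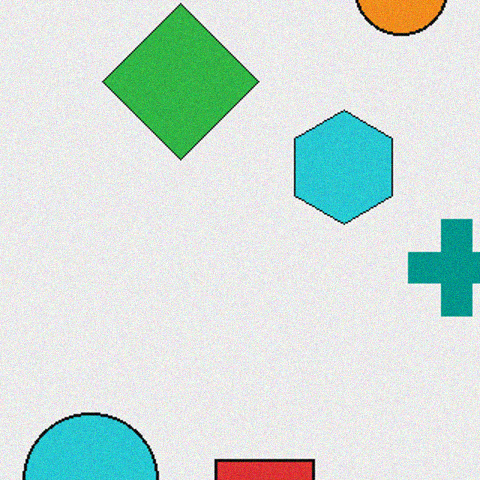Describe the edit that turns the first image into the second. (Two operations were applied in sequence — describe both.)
It was cropped to a modestly smaller region and rescaled, then degraded with subtle gaussian noise.

The visible shapes are larger and the field of view is narrower; shapes near the original edges may be partly or wholly outside the frame — a crop-and-rescale. Random speckle covers the whole image, including the flat background.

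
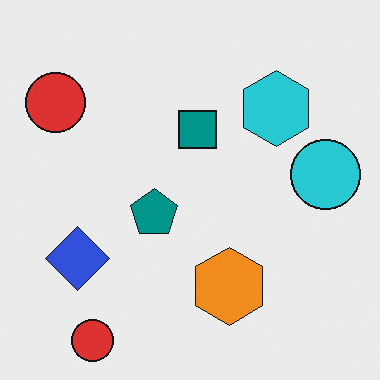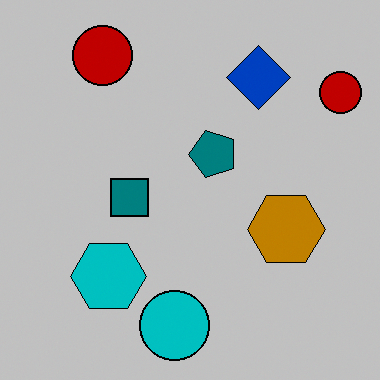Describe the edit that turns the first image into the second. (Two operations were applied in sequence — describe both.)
The transformation is: heavily posterized to just a handful of flat colors, then transposed (reflected across the top-left ↔ bottom-right diagonal).

Each flat color has snapped to a coarser quantized level — most visibly, the near-white background has dropped to a flat grey. Shapes have swapped their row and column positions — what was in the top-right is now in the bottom-left — a diagonal reflection.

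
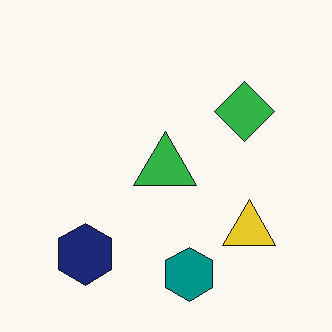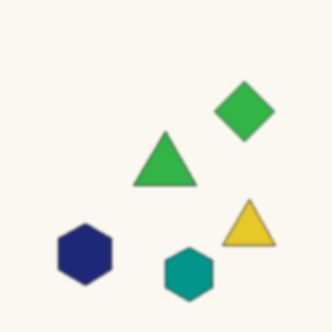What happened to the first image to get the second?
The second image is the first lightly blurred.

Shape edges and outlines are uniformly softened across the whole image.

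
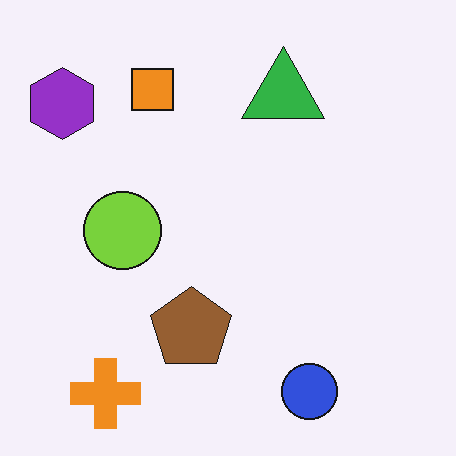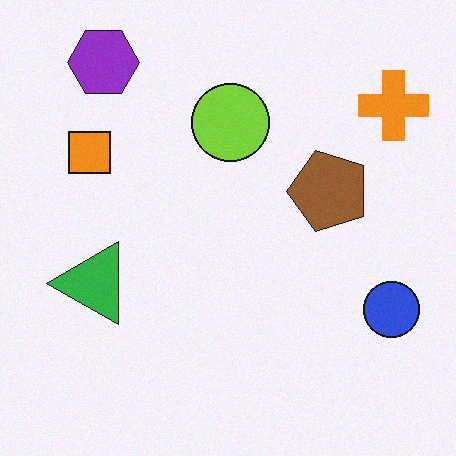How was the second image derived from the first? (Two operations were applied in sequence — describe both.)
This is the original image transposed (reflected across the top-left ↔ bottom-right diagonal), then degraded with a light layer of grain.

Shapes have swapped their row and column positions — what was in the top-right is now in the bottom-left — a diagonal reflection. Random speckle covers the whole image, including the flat background.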